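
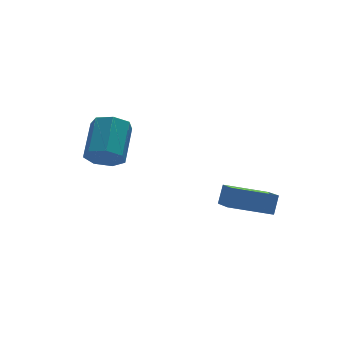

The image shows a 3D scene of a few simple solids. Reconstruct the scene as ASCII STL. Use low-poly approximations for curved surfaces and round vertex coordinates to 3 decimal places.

solid 
facet normal -0.418 -0.732 -0.538
outer loop
vertex -1.659 1.319 -0.891
vertex -2.289 1.963 -1.278
vertex -1.405 1.7 -1.607
endloop
endfacet
facet normal 0.858 -0.513 0.032
outer loop
vertex -1.659 1.319 -0.891
vertex -1.405 1.7 -1.607
vertex -0.761 2.894 0.265
endloop
endfacet
facet normal 0.857 -0.514 0.033
outer loop
vertex -0.761 2.894 0.265
vertex -1.405 1.7 -1.607
vertex -0.506 3.274 -0.452
endloop
endfacet
facet normal 0.418 0.733 0.537
outer loop
vertex -0.761 2.894 0.265
vertex -0.506 3.274 -0.452
vertex -1.391 3.537 -0.122
endloop
endfacet
facet normal -0.418 -0.733 -0.537
outer loop
vertex -1.405 1.7 -1.607
vertex -2.289 1.963 -1.278
vertex -1.816 2.278 -2.076
endloop
endfacet
facet normal 0.769 0.029 -0.638
outer loop
vertex -1.405 1.7 -1.607
vertex -1.816 2.278 -2.076
vertex -0.506 3.274 -0.452
endloop
endfacet
facet normal 0.769 0.030 -0.639
outer loop
vertex -0.506 3.274 -0.452
vertex -1.816 2.278 -2.076
vertex -0.917 3.853 -0.92
endloop
endfacet
facet normal 0.418 0.732 0.538
outer loop
vertex -0.506 3.274 -0.452
vertex -0.917 3.853 -0.92
vertex -1.391 3.537 -0.122
endloop
endfacet
facet normal -0.418 -0.733 -0.537
outer loop
vertex -1.816 2.278 -2.076
vertex -2.289 1.963 -1.278
vertex -2.584 2.619 -1.943
endloop
endfacet
facet normal 0.101 0.551 -0.829
outer loop
vertex -1.816 2.278 -2.076
vertex -2.584 2.619 -1.943
vertex -0.917 3.853 -0.92
endloop
endfacet
facet normal 0.102 0.550 -0.829
outer loop
vertex -0.917 3.853 -0.92
vertex -2.584 2.619 -1.943
vertex -1.685 4.194 -0.788
endloop
endfacet
facet normal 0.418 0.732 0.538
outer loop
vertex -0.917 3.853 -0.92
vertex -1.685 4.194 -0.788
vertex -1.391 3.537 -0.122
endloop
endfacet
facet normal -0.418 -0.733 -0.537
outer loop
vertex -2.584 2.619 -1.943
vertex -2.289 1.963 -1.278
vertex -3.13 2.466 -1.31
endloop
endfacet
facet normal -0.642 0.657 -0.395
outer loop
vertex -2.584 2.619 -1.943
vertex -3.13 2.466 -1.31
vertex -1.685 4.194 -0.788
endloop
endfacet
facet normal -0.643 0.657 -0.394
outer loop
vertex -1.685 4.194 -0.788
vertex -3.13 2.466 -1.31
vertex -2.231 4.04 -0.154
endloop
endfacet
facet normal 0.418 0.732 0.538
outer loop
vertex -1.685 4.194 -0.788
vertex -2.231 4.04 -0.154
vertex -1.391 3.537 -0.122
endloop
endfacet
facet normal -0.418 -0.732 -0.538
outer loop
vertex -3.13 2.466 -1.31
vertex -2.289 1.963 -1.278
vertex -3.043 1.933 -0.652
endloop
endfacet
facet normal -0.903 0.268 0.337
outer loop
vertex -3.13 2.466 -1.31
vertex -3.043 1.933 -0.652
vertex -2.231 4.04 -0.154
endloop
endfacet
facet normal -0.903 0.268 0.337
outer loop
vertex -2.231 4.04 -0.154
vertex -3.043 1.933 -0.652
vertex -2.144 3.508 0.503
endloop
endfacet
facet normal 0.418 0.732 0.538
outer loop
vertex -2.231 4.04 -0.154
vertex -2.144 3.508 0.503
vertex -1.391 3.537 -0.122
endloop
endfacet
facet normal -0.417 -0.732 -0.538
outer loop
vertex -3.043 1.933 -0.652
vertex -2.289 1.963 -1.278
vertex -2.389 1.423 -0.465
endloop
endfacet
facet normal -0.483 -0.321 0.814
outer loop
vertex -3.043 1.933 -0.652
vertex -2.389 1.423 -0.465
vertex -2.144 3.508 0.503
endloop
endfacet
facet normal -0.483 -0.321 0.814
outer loop
vertex -2.144 3.508 0.503
vertex -2.389 1.423 -0.465
vertex -1.49 2.998 0.69
endloop
endfacet
facet normal 0.418 0.733 0.537
outer loop
vertex -2.144 3.508 0.503
vertex -1.49 2.998 0.69
vertex -1.391 3.537 -0.122
endloop
endfacet
facet normal -0.418 -0.732 -0.538
outer loop
vertex -2.389 1.423 -0.465
vertex -2.289 1.963 -1.278
vertex -1.659 1.319 -0.891
endloop
endfacet
facet normal 0.301 -0.670 0.679
outer loop
vertex -2.389 1.423 -0.465
vertex -1.659 1.319 -0.891
vertex -1.49 2.998 0.69
endloop
endfacet
facet normal 0.300 -0.670 0.679
outer loop
vertex -1.49 2.998 0.69
vertex -1.659 1.319 -0.891
vertex -0.761 2.894 0.265
endloop
endfacet
facet normal 0.418 0.733 0.537
outer loop
vertex -1.49 2.998 0.69
vertex -0.761 2.894 0.265
vertex -1.391 3.537 -0.122
endloop
endfacet
facet normal -0.367 -0.366 -0.855
outer loop
vertex 3.693 -3.285 -3.194
vertex 1.713 -2.766 -2.567
vertex 3.858 -1.802 -3.899
endloop
endfacet
facet normal 0.925 -0.242 -0.293
outer loop
vertex 4.247 -1.414 -2.993
vertex 3.693 -3.285 -3.194
vertex 3.858 -1.802 -3.899
endloop
endfacet
facet normal -0.366 -0.366 -0.855
outer loop
vertex 3.858 -1.802 -3.899
vertex 1.713 -2.766 -2.567
vertex 1.879 -1.284 -3.273
endloop
endfacet
facet normal 0.100 0.898 -0.428
outer loop
vertex 1.879 -1.284 -3.273
vertex 4.247 -1.414 -2.993
vertex 3.858 -1.802 -3.899
endloop
endfacet
facet normal -0.100 -0.898 0.428
outer loop
vertex 3.693 -3.285 -3.194
vertex 2.102 -2.378 -1.661
vertex 1.713 -2.766 -2.567
endloop
endfacet
facet normal 0.925 -0.243 -0.292
outer loop
vertex 4.081 -2.896 -2.287
vertex 3.693 -3.285 -3.194
vertex 4.247 -1.414 -2.993
endloop
endfacet
facet normal -0.100 -0.898 0.428
outer loop
vertex 4.081 -2.896 -2.287
vertex 2.102 -2.378 -1.661
vertex 3.693 -3.285 -3.194
endloop
endfacet
facet normal -0.925 0.243 0.293
outer loop
vertex 1.713 -2.766 -2.567
vertex 2.102 -2.378 -1.661
vertex 1.879 -1.284 -3.273
endloop
endfacet
facet normal 0.100 0.898 -0.428
outer loop
vertex 2.267 -0.895 -2.366
vertex 4.247 -1.414 -2.993
vertex 1.879 -1.284 -3.273
endloop
endfacet
facet normal -0.925 0.242 0.292
outer loop
vertex 1.879 -1.284 -3.273
vertex 2.102 -2.378 -1.661
vertex 2.267 -0.895 -2.366
endloop
endfacet
facet normal 0.367 0.366 0.855
outer loop
vertex 2.267 -0.895 -2.366
vertex 4.081 -2.896 -2.287
vertex 4.247 -1.414 -2.993
endloop
endfacet
facet normal 0.366 0.366 0.855
outer loop
vertex 2.102 -2.378 -1.661
vertex 4.081 -2.896 -2.287
vertex 2.267 -0.895 -2.366
endloop
endfacet

endsolid


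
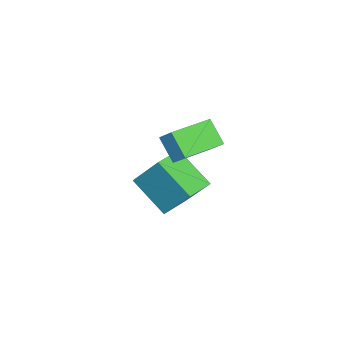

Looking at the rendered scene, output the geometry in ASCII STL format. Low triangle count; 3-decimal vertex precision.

solid 
facet normal -0.811 0.578 -0.090
outer loop
vertex 2.707 3.403 4.107
vertex 3.244 4.029 3.291
vertex 2.413 2.901 3.529
endloop
endfacet
facet normal -0.463 -0.539 0.704
outer loop
vertex 3.856 1.871 3.689
vertex 2.707 3.403 4.107
vertex 2.413 2.901 3.529
endloop
endfacet
facet normal -0.811 0.578 -0.090
outer loop
vertex 2.413 2.901 3.529
vertex 3.244 4.029 3.291
vertex 2.95 3.527 2.713
endloop
endfacet
facet normal -0.358 -0.612 -0.705
outer loop
vertex 2.95 3.527 2.713
vertex 3.856 1.871 3.689
vertex 2.413 2.901 3.529
endloop
endfacet
facet normal 0.358 0.612 0.705
outer loop
vertex 2.707 3.403 4.107
vertex 4.687 2.999 3.451
vertex 3.244 4.029 3.291
endloop
endfacet
facet normal -0.463 -0.539 0.704
outer loop
vertex 4.15 2.373 4.267
vertex 2.707 3.403 4.107
vertex 3.856 1.871 3.689
endloop
endfacet
facet normal 0.358 0.612 0.705
outer loop
vertex 4.15 2.373 4.267
vertex 4.687 2.999 3.451
vertex 2.707 3.403 4.107
endloop
endfacet
facet normal 0.463 0.539 -0.704
outer loop
vertex 3.244 4.029 3.291
vertex 4.687 2.999 3.451
vertex 2.95 3.527 2.713
endloop
endfacet
facet normal -0.358 -0.612 -0.705
outer loop
vertex 4.393 2.497 2.873
vertex 3.856 1.871 3.689
vertex 2.95 3.527 2.713
endloop
endfacet
facet normal 0.463 0.539 -0.704
outer loop
vertex 2.95 3.527 2.713
vertex 4.687 2.999 3.451
vertex 4.393 2.497 2.873
endloop
endfacet
facet normal 0.811 -0.578 0.090
outer loop
vertex 4.393 2.497 2.873
vertex 4.15 2.373 4.267
vertex 3.856 1.871 3.689
endloop
endfacet
facet normal 0.811 -0.578 0.090
outer loop
vertex 4.687 2.999 3.451
vertex 4.15 2.373 4.267
vertex 4.393 2.497 2.873
endloop
endfacet
facet normal -0.913 0.402 -0.071
outer loop
vertex 0.749 0.834 -0.594
vertex 1.097 1.889 0.91
vertex 1.429 2.182 -1.697
endloop
endfacet
facet normal -0.186 -0.564 -0.804
outer loop
vertex 2.543 1.691 -1.61
vertex 0.749 0.834 -0.594
vertex 1.429 2.182 -1.697
endloop
endfacet
facet normal -0.913 0.402 -0.071
outer loop
vertex 1.429 2.182 -1.697
vertex 1.097 1.889 0.91
vertex 1.777 3.237 -0.193
endloop
endfacet
facet normal 0.364 0.721 -0.590
outer loop
vertex 1.777 3.237 -0.193
vertex 2.543 1.691 -1.61
vertex 1.429 2.182 -1.697
endloop
endfacet
facet normal -0.364 -0.721 0.590
outer loop
vertex 0.749 0.834 -0.594
vertex 2.211 1.398 0.997
vertex 1.097 1.889 0.91
endloop
endfacet
facet normal -0.186 -0.564 -0.804
outer loop
vertex 1.863 0.343 -0.507
vertex 0.749 0.834 -0.594
vertex 2.543 1.691 -1.61
endloop
endfacet
facet normal -0.364 -0.721 0.590
outer loop
vertex 1.863 0.343 -0.507
vertex 2.211 1.398 0.997
vertex 0.749 0.834 -0.594
endloop
endfacet
facet normal 0.186 0.564 0.804
outer loop
vertex 1.097 1.889 0.91
vertex 2.211 1.398 0.997
vertex 1.777 3.237 -0.193
endloop
endfacet
facet normal 0.364 0.721 -0.590
outer loop
vertex 2.891 2.746 -0.106
vertex 2.543 1.691 -1.61
vertex 1.777 3.237 -0.193
endloop
endfacet
facet normal 0.186 0.564 0.804
outer loop
vertex 1.777 3.237 -0.193
vertex 2.211 1.398 0.997
vertex 2.891 2.746 -0.106
endloop
endfacet
facet normal 0.913 -0.402 0.071
outer loop
vertex 2.891 2.746 -0.106
vertex 1.863 0.343 -0.507
vertex 2.543 1.691 -1.61
endloop
endfacet
facet normal 0.913 -0.402 0.071
outer loop
vertex 2.211 1.398 0.997
vertex 1.863 0.343 -0.507
vertex 2.891 2.746 -0.106
endloop
endfacet

endsolid


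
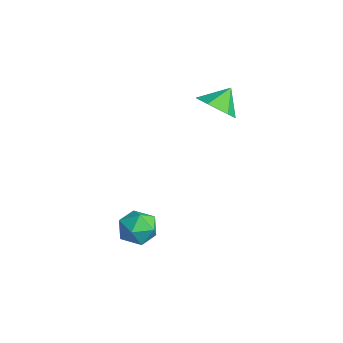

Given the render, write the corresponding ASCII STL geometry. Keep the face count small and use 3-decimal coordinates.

solid 
facet normal -0.447 -0.215 0.868
outer loop
vertex 1.281 -3.413 -3.481
vertex 1.653 -4.167 -3.476
vertex 2.033 -3.508 -3.117
endloop
endfacet
facet normal -0.330 0.487 0.808
outer loop
vertex 1.281 -3.413 -3.481
vertex 2.033 -3.508 -3.117
vertex 1.878 -2.83 -3.589
endloop
endfacet
facet normal -0.661 0.717 0.221
outer loop
vertex 1.281 -3.413 -3.481
vertex 1.878 -2.83 -3.589
vertex 1.401 -3.069 -4.239
endloop
endfacet
facet normal -0.984 0.158 -0.084
outer loop
vertex 1.281 -3.413 -3.481
vertex 1.401 -3.069 -4.239
vertex 1.262 -3.896 -4.169
endloop
endfacet
facet normal -0.851 -0.418 0.317
outer loop
vertex 1.281 -3.413 -3.481
vertex 1.262 -3.896 -4.169
vertex 1.653 -4.167 -3.476
endloop
endfacet
facet normal 0.372 0.586 0.720
outer loop
vertex 1.878 -2.83 -3.589
vertex 2.033 -3.508 -3.117
vertex 2.618 -3.224 -3.651
endloop
endfacet
facet normal 0.181 -0.549 0.816
outer loop
vertex 2.033 -3.508 -3.117
vertex 1.653 -4.167 -3.476
vertex 2.479 -4.051 -3.581
endloop
endfacet
facet normal -0.474 -0.877 -0.076
outer loop
vertex 1.653 -4.167 -3.476
vertex 1.262 -3.896 -4.169
vertex 2.002 -4.29 -4.231
endloop
endfacet
facet normal -0.687 0.054 -0.724
outer loop
vertex 1.262 -3.896 -4.169
vertex 1.401 -3.069 -4.239
vertex 1.847 -3.612 -4.703
endloop
endfacet
facet normal -0.164 0.959 -0.232
outer loop
vertex 1.401 -3.069 -4.239
vertex 1.878 -2.83 -3.589
vertex 2.227 -2.953 -4.344
endloop
endfacet
facet normal 0.984 -0.158 0.084
outer loop
vertex 2.599 -3.707 -4.339
vertex 2.618 -3.224 -3.651
vertex 2.479 -4.051 -3.581
endloop
endfacet
facet normal 0.661 -0.717 -0.221
outer loop
vertex 2.599 -3.707 -4.339
vertex 2.479 -4.051 -3.581
vertex 2.002 -4.29 -4.231
endloop
endfacet
facet normal 0.330 -0.487 -0.808
outer loop
vertex 2.599 -3.707 -4.339
vertex 2.002 -4.29 -4.231
vertex 1.847 -3.612 -4.703
endloop
endfacet
facet normal 0.447 0.215 -0.868
outer loop
vertex 2.599 -3.707 -4.339
vertex 1.847 -3.612 -4.703
vertex 2.227 -2.953 -4.344
endloop
endfacet
facet normal 0.851 0.418 -0.317
outer loop
vertex 2.599 -3.707 -4.339
vertex 2.227 -2.953 -4.344
vertex 2.618 -3.224 -3.651
endloop
endfacet
facet normal 0.687 -0.054 0.724
outer loop
vertex 2.479 -4.051 -3.581
vertex 2.618 -3.224 -3.651
vertex 2.033 -3.508 -3.117
endloop
endfacet
facet normal 0.164 -0.959 0.232
outer loop
vertex 2.002 -4.29 -4.231
vertex 2.479 -4.051 -3.581
vertex 1.653 -4.167 -3.476
endloop
endfacet
facet normal -0.372 -0.586 -0.720
outer loop
vertex 1.847 -3.612 -4.703
vertex 2.002 -4.29 -4.231
vertex 1.262 -3.896 -4.169
endloop
endfacet
facet normal -0.181 0.549 -0.816
outer loop
vertex 2.227 -2.953 -4.344
vertex 1.847 -3.612 -4.703
vertex 1.401 -3.069 -4.239
endloop
endfacet
facet normal 0.474 0.877 0.076
outer loop
vertex 2.618 -3.224 -3.651
vertex 2.227 -2.953 -4.344
vertex 1.878 -2.83 -3.589
endloop
endfacet
facet normal 0.216 -0.695 -0.686
outer loop
vertex 1.572 0.284 0.916
vertex 0.727 0.215 0.72
vertex 1.226 0.788 0.297
endloop
endfacet
facet normal 0.607 0.747 0.269
outer loop
vertex 1.572 0.284 0.916
vertex 1.226 0.788 0.297
vertex 0.493 0.965 1.46
endloop
endfacet
facet normal 0.218 -0.695 -0.685
outer loop
vertex 1.226 0.788 0.297
vertex 0.727 0.215 0.72
vertex 0.382 0.718 0.1
endloop
endfacet
facet normal -0.041 0.984 -0.175
outer loop
vertex 1.226 0.788 0.297
vertex 0.382 0.718 0.1
vertex 0.493 0.965 1.46
endloop
endfacet
facet normal 0.217 -0.695 -0.685
outer loop
vertex 0.382 0.718 0.1
vertex 0.727 0.215 0.72
vertex -0.118 0.145 0.523
endloop
endfacet
facet normal -0.771 0.634 -0.052
outer loop
vertex 0.382 0.718 0.1
vertex -0.118 0.145 0.523
vertex 0.493 0.965 1.46
endloop
endfacet
facet normal 0.217 -0.695 -0.685
outer loop
vertex -0.118 0.145 0.523
vertex 0.727 0.215 0.72
vertex 0.228 -0.358 1.143
endloop
endfacet
facet normal -0.855 0.048 0.516
outer loop
vertex -0.118 0.145 0.523
vertex 0.228 -0.358 1.143
vertex 0.493 0.965 1.46
endloop
endfacet
facet normal 0.216 -0.695 -0.686
outer loop
vertex 0.228 -0.358 1.143
vertex 0.727 0.215 0.72
vertex 1.072 -0.289 1.339
endloop
endfacet
facet normal -0.208 -0.188 0.960
outer loop
vertex 0.228 -0.358 1.143
vertex 1.072 -0.289 1.339
vertex 0.493 0.965 1.46
endloop
endfacet
facet normal 0.216 -0.695 -0.686
outer loop
vertex 1.072 -0.289 1.339
vertex 0.727 0.215 0.72
vertex 1.572 0.284 0.916
endloop
endfacet
facet normal 0.523 0.161 0.837
outer loop
vertex 1.072 -0.289 1.339
vertex 1.572 0.284 0.916
vertex 0.493 0.965 1.46
endloop
endfacet

endsolid


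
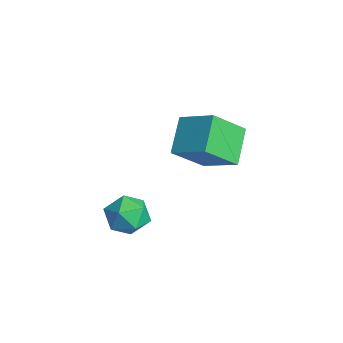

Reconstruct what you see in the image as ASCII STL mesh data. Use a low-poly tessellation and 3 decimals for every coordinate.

solid 
facet normal -0.833 0.545 -0.098
outer loop
vertex -0.096 -0.978 -1.541
vertex -0.505 -1.478 -0.849
vertex -0.017 -0.695 -0.641
endloop
endfacet
facet normal -0.255 0.929 -0.270
outer loop
vertex -0.096 -0.978 -1.541
vertex -0.017 -0.695 -0.641
vertex 0.733 -0.656 -1.217
endloop
endfacet
facet normal 0.083 0.593 -0.801
outer loop
vertex -0.096 -0.978 -1.541
vertex 0.733 -0.656 -1.217
vertex 0.709 -1.415 -1.781
endloop
endfacet
facet normal -0.285 0.001 -0.958
outer loop
vertex -0.096 -0.978 -1.541
vertex 0.709 -1.415 -1.781
vertex -0.056 -1.923 -1.554
endloop
endfacet
facet normal -0.851 -0.029 -0.524
outer loop
vertex -0.096 -0.978 -1.541
vertex -0.056 -1.923 -1.554
vertex -0.505 -1.478 -0.849
endloop
endfacet
facet normal 0.179 0.938 0.296
outer loop
vertex 0.733 -0.656 -1.217
vertex -0.017 -0.695 -0.641
vertex 0.836 -0.957 -0.326
endloop
endfacet
facet normal -0.755 0.318 0.574
outer loop
vertex -0.017 -0.695 -0.641
vertex -0.505 -1.478 -0.849
vertex 0.071 -1.465 -0.099
endloop
endfacet
facet normal -0.785 -0.609 -0.115
outer loop
vertex -0.505 -1.478 -0.849
vertex -0.056 -1.923 -1.554
vertex 0.047 -2.224 -0.663
endloop
endfacet
facet normal 0.130 -0.561 -0.818
outer loop
vertex -0.056 -1.923 -1.554
vertex 0.709 -1.415 -1.781
vertex 0.797 -2.185 -1.239
endloop
endfacet
facet normal 0.725 0.396 -0.564
outer loop
vertex 0.709 -1.415 -1.781
vertex 0.733 -0.656 -1.217
vertex 1.285 -1.402 -1.031
endloop
endfacet
facet normal 0.285 -0.001 0.958
outer loop
vertex 0.876 -1.902 -0.339
vertex 0.836 -0.957 -0.326
vertex 0.071 -1.465 -0.099
endloop
endfacet
facet normal -0.083 -0.593 0.801
outer loop
vertex 0.876 -1.902 -0.339
vertex 0.071 -1.465 -0.099
vertex 0.047 -2.224 -0.663
endloop
endfacet
facet normal 0.255 -0.929 0.270
outer loop
vertex 0.876 -1.902 -0.339
vertex 0.047 -2.224 -0.663
vertex 0.797 -2.185 -1.239
endloop
endfacet
facet normal 0.833 -0.545 0.098
outer loop
vertex 0.876 -1.902 -0.339
vertex 0.797 -2.185 -1.239
vertex 1.285 -1.402 -1.031
endloop
endfacet
facet normal 0.851 0.029 0.524
outer loop
vertex 0.876 -1.902 -0.339
vertex 1.285 -1.402 -1.031
vertex 0.836 -0.957 -0.326
endloop
endfacet
facet normal -0.130 0.561 0.818
outer loop
vertex 0.071 -1.465 -0.099
vertex 0.836 -0.957 -0.326
vertex -0.017 -0.695 -0.641
endloop
endfacet
facet normal -0.725 -0.396 0.564
outer loop
vertex 0.047 -2.224 -0.663
vertex 0.071 -1.465 -0.099
vertex -0.505 -1.478 -0.849
endloop
endfacet
facet normal -0.179 -0.938 -0.296
outer loop
vertex 0.797 -2.185 -1.239
vertex 0.047 -2.224 -0.663
vertex -0.056 -1.923 -1.554
endloop
endfacet
facet normal 0.755 -0.318 -0.574
outer loop
vertex 1.285 -1.402 -1.031
vertex 0.797 -2.185 -1.239
vertex 0.709 -1.415 -1.781
endloop
endfacet
facet normal 0.785 0.609 0.115
outer loop
vertex 0.836 -0.957 -0.326
vertex 1.285 -1.402 -1.031
vertex 0.733 -0.656 -1.217
endloop
endfacet
facet normal -0.672 0.430 0.603
outer loop
vertex -1.547 2.522 2.212
vertex -1.788 3.902 0.958
vertex -2.78 1.634 1.472
endloop
endfacet
facet normal 0.128 -0.734 0.667
outer loop
vertex -1.632 0.898 0.442
vertex -1.547 2.522 2.212
vertex -2.78 1.634 1.472
endloop
endfacet
facet normal -0.672 0.430 0.603
outer loop
vertex -2.78 1.634 1.472
vertex -1.788 3.902 0.958
vertex -3.021 3.014 0.218
endloop
endfacet
facet normal -0.730 -0.525 -0.438
outer loop
vertex -3.021 3.014 0.218
vertex -1.632 0.898 0.442
vertex -2.78 1.634 1.472
endloop
endfacet
facet normal 0.730 0.525 0.438
outer loop
vertex -1.547 2.522 2.212
vertex -0.64 3.166 -0.072
vertex -1.788 3.902 0.958
endloop
endfacet
facet normal 0.128 -0.734 0.667
outer loop
vertex -0.399 1.786 1.182
vertex -1.547 2.522 2.212
vertex -1.632 0.898 0.442
endloop
endfacet
facet normal 0.730 0.525 0.438
outer loop
vertex -0.399 1.786 1.182
vertex -0.64 3.166 -0.072
vertex -1.547 2.522 2.212
endloop
endfacet
facet normal -0.128 0.734 -0.667
outer loop
vertex -1.788 3.902 0.958
vertex -0.64 3.166 -0.072
vertex -3.021 3.014 0.218
endloop
endfacet
facet normal -0.730 -0.525 -0.438
outer loop
vertex -1.873 2.278 -0.812
vertex -1.632 0.898 0.442
vertex -3.021 3.014 0.218
endloop
endfacet
facet normal -0.128 0.734 -0.667
outer loop
vertex -3.021 3.014 0.218
vertex -0.64 3.166 -0.072
vertex -1.873 2.278 -0.812
endloop
endfacet
facet normal 0.672 -0.430 -0.603
outer loop
vertex -1.873 2.278 -0.812
vertex -0.399 1.786 1.182
vertex -1.632 0.898 0.442
endloop
endfacet
facet normal 0.672 -0.430 -0.603
outer loop
vertex -0.64 3.166 -0.072
vertex -0.399 1.786 1.182
vertex -1.873 2.278 -0.812
endloop
endfacet

endsolid


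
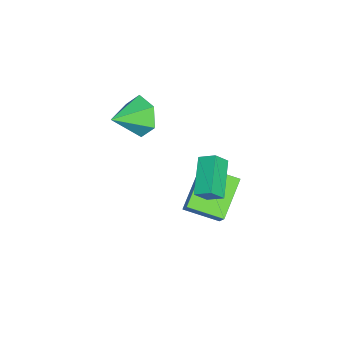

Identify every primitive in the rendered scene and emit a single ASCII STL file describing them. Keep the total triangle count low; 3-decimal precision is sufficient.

solid 
facet normal -0.743 0.551 -0.381
outer loop
vertex -2.823 -1.139 1.216
vertex -3.435 -1.381 2.059
vertex -2.807 -0.516 2.085
endloop
endfacet
facet normal 0.949 0.247 -0.195
outer loop
vertex -2.823 -1.139 1.216
vertex -2.807 -0.516 2.085
vertex -2.225 -2.279 2.681
endloop
endfacet
facet normal -0.743 0.551 -0.381
outer loop
vertex -2.807 -0.516 2.085
vertex -3.435 -1.381 2.059
vertex -3.42 -0.758 2.929
endloop
endfacet
facet normal 0.669 0.427 0.608
outer loop
vertex -2.807 -0.516 2.085
vertex -3.42 -0.758 2.929
vertex -2.225 -2.279 2.681
endloop
endfacet
facet normal -0.743 0.550 -0.381
outer loop
vertex -3.42 -0.758 2.929
vertex -3.435 -1.381 2.059
vertex -4.048 -1.624 2.903
endloop
endfacet
facet normal 0.087 -0.093 0.992
outer loop
vertex -3.42 -0.758 2.929
vertex -4.048 -1.624 2.903
vertex -2.225 -2.279 2.681
endloop
endfacet
facet normal -0.743 0.551 -0.381
outer loop
vertex -4.048 -1.624 2.903
vertex -3.435 -1.381 2.059
vertex -4.064 -2.247 2.033
endloop
endfacet
facet normal -0.215 -0.792 0.571
outer loop
vertex -4.048 -1.624 2.903
vertex -4.064 -2.247 2.033
vertex -2.225 -2.279 2.681
endloop
endfacet
facet normal -0.742 0.551 -0.382
outer loop
vertex -4.064 -2.247 2.033
vertex -3.435 -1.381 2.059
vertex -3.451 -2.005 1.19
endloop
endfacet
facet normal 0.065 -0.971 -0.232
outer loop
vertex -4.064 -2.247 2.033
vertex -3.451 -2.005 1.19
vertex -2.225 -2.279 2.681
endloop
endfacet
facet normal -0.743 0.550 -0.381
outer loop
vertex -3.451 -2.005 1.19
vertex -3.435 -1.381 2.059
vertex -2.823 -1.139 1.216
endloop
endfacet
facet normal 0.647 -0.451 -0.615
outer loop
vertex -3.451 -2.005 1.19
vertex -2.823 -1.139 1.216
vertex -2.225 -2.279 2.681
endloop
endfacet
facet normal -0.848 0.077 0.524
outer loop
vertex -4.153 1.251 -1.557
vertex -4.325 2.902 -2.079
vertex -4.876 0.826 -2.665
endloop
endfacet
facet normal 0.098 -0.949 0.300
outer loop
vertex -3.035 0.658 -3.801
vertex -4.153 1.251 -1.557
vertex -4.876 0.826 -2.665
endloop
endfacet
facet normal -0.848 0.077 0.524
outer loop
vertex -4.876 0.826 -2.665
vertex -4.325 2.902 -2.079
vertex -5.048 2.477 -3.187
endloop
endfacet
facet normal -0.520 -0.306 -0.797
outer loop
vertex -5.048 2.477 -3.187
vertex -3.035 0.658 -3.801
vertex -4.876 0.826 -2.665
endloop
endfacet
facet normal 0.520 0.306 0.797
outer loop
vertex -4.153 1.251 -1.557
vertex -2.484 2.734 -3.215
vertex -4.325 2.902 -2.079
endloop
endfacet
facet normal 0.098 -0.949 0.300
outer loop
vertex -2.312 1.083 -2.693
vertex -4.153 1.251 -1.557
vertex -3.035 0.658 -3.801
endloop
endfacet
facet normal 0.520 0.306 0.797
outer loop
vertex -2.312 1.083 -2.693
vertex -2.484 2.734 -3.215
vertex -4.153 1.251 -1.557
endloop
endfacet
facet normal -0.098 0.949 -0.300
outer loop
vertex -4.325 2.902 -2.079
vertex -2.484 2.734 -3.215
vertex -5.048 2.477 -3.187
endloop
endfacet
facet normal -0.520 -0.306 -0.797
outer loop
vertex -3.207 2.309 -4.323
vertex -3.035 0.658 -3.801
vertex -5.048 2.477 -3.187
endloop
endfacet
facet normal -0.098 0.949 -0.300
outer loop
vertex -5.048 2.477 -3.187
vertex -2.484 2.734 -3.215
vertex -3.207 2.309 -4.323
endloop
endfacet
facet normal 0.848 -0.077 -0.524
outer loop
vertex -3.207 2.309 -4.323
vertex -2.312 1.083 -2.693
vertex -3.035 0.658 -3.801
endloop
endfacet
facet normal 0.848 -0.077 -0.524
outer loop
vertex -2.484 2.734 -3.215
vertex -2.312 1.083 -2.693
vertex -3.207 2.309 -4.323
endloop
endfacet
facet normal -0.474 0.473 -0.743
outer loop
vertex -3.223 1.882 -0.048
vertex -3.15 2.658 0.4
vertex -1.53 2.222 -0.911
endloop
endfacet
facet normal -0.081 -0.863 -0.498
outer loop
vertex -1.09 1.782 -0.22
vertex -3.223 1.882 -0.048
vertex -1.53 2.222 -0.911
endloop
endfacet
facet normal -0.474 0.473 -0.743
outer loop
vertex -1.53 2.222 -0.911
vertex -3.15 2.658 0.4
vertex -1.458 2.999 -0.462
endloop
endfacet
facet normal 0.877 0.177 -0.446
outer loop
vertex -1.458 2.999 -0.462
vertex -1.09 1.782 -0.22
vertex -1.53 2.222 -0.911
endloop
endfacet
facet normal -0.877 -0.175 0.447
outer loop
vertex -3.223 1.882 -0.048
vertex -2.71 2.218 1.091
vertex -3.15 2.658 0.4
endloop
endfacet
facet normal -0.081 -0.862 -0.500
outer loop
vertex -2.782 1.441 0.642
vertex -3.223 1.882 -0.048
vertex -1.09 1.782 -0.22
endloop
endfacet
facet normal -0.877 -0.177 0.447
outer loop
vertex -2.782 1.441 0.642
vertex -2.71 2.218 1.091
vertex -3.223 1.882 -0.048
endloop
endfacet
facet normal 0.080 0.863 0.499
outer loop
vertex -3.15 2.658 0.4
vertex -2.71 2.218 1.091
vertex -1.458 2.999 -0.462
endloop
endfacet
facet normal 0.877 0.176 -0.448
outer loop
vertex -1.017 2.558 0.228
vertex -1.09 1.782 -0.22
vertex -1.458 2.999 -0.462
endloop
endfacet
facet normal 0.081 0.863 0.499
outer loop
vertex -1.458 2.999 -0.462
vertex -2.71 2.218 1.091
vertex -1.017 2.558 0.228
endloop
endfacet
facet normal 0.474 -0.473 0.743
outer loop
vertex -1.017 2.558 0.228
vertex -2.782 1.441 0.642
vertex -1.09 1.782 -0.22
endloop
endfacet
facet normal 0.474 -0.473 0.743
outer loop
vertex -2.71 2.218 1.091
vertex -2.782 1.441 0.642
vertex -1.017 2.558 0.228
endloop
endfacet

endsolid


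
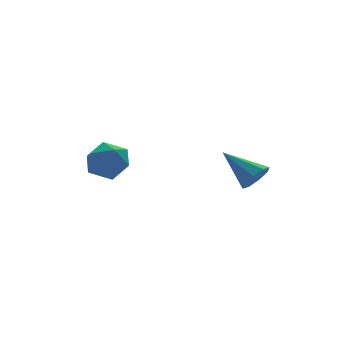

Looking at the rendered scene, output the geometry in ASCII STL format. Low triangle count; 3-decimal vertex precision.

solid 
facet normal -0.033 0.914 0.405
outer loop
vertex -0.487 2.012 0.084
vertex -0.012 1.735 0.748
vertex 0.373 2.059 0.049
endloop
endfacet
facet normal -0.064 0.949 -0.308
outer loop
vertex -0.487 2.012 0.084
vertex 0.373 2.059 0.049
vertex -0.073 1.804 -0.644
endloop
endfacet
facet normal -0.631 0.573 -0.523
outer loop
vertex -0.487 2.012 0.084
vertex -0.073 1.804 -0.644
vertex -0.735 1.323 -0.372
endloop
endfacet
facet normal -0.951 0.305 0.057
outer loop
vertex -0.487 2.012 0.084
vertex -0.735 1.323 -0.372
vertex -0.697 1.281 0.489
endloop
endfacet
facet normal -0.580 0.516 0.630
outer loop
vertex -0.487 2.012 0.084
vertex -0.697 1.281 0.489
vertex -0.012 1.735 0.748
endloop
endfacet
facet normal 0.521 0.636 -0.569
outer loop
vertex -0.073 1.804 -0.644
vertex 0.373 2.059 0.049
vertex 0.657 1.399 -0.429
endloop
endfacet
facet normal 0.570 0.579 0.583
outer loop
vertex 0.373 2.059 0.049
vertex -0.012 1.735 0.748
vertex 0.695 1.357 0.432
endloop
endfacet
facet normal -0.315 -0.065 0.947
outer loop
vertex -0.012 1.735 0.748
vertex -0.697 1.281 0.489
vertex 0.033 0.876 0.704
endloop
endfacet
facet normal -0.913 -0.408 0.020
outer loop
vertex -0.697 1.281 0.489
vertex -0.735 1.323 -0.372
vertex -0.413 0.621 0.011
endloop
endfacet
facet normal -0.396 0.026 -0.918
outer loop
vertex -0.735 1.323 -0.372
vertex -0.073 1.804 -0.644
vertex -0.028 0.945 -0.688
endloop
endfacet
facet normal 0.951 -0.305 -0.057
outer loop
vertex 0.447 0.668 -0.024
vertex 0.657 1.399 -0.429
vertex 0.695 1.357 0.432
endloop
endfacet
facet normal 0.631 -0.573 0.523
outer loop
vertex 0.447 0.668 -0.024
vertex 0.695 1.357 0.432
vertex 0.033 0.876 0.704
endloop
endfacet
facet normal 0.064 -0.949 0.308
outer loop
vertex 0.447 0.668 -0.024
vertex 0.033 0.876 0.704
vertex -0.413 0.621 0.011
endloop
endfacet
facet normal 0.033 -0.914 -0.405
outer loop
vertex 0.447 0.668 -0.024
vertex -0.413 0.621 0.011
vertex -0.028 0.945 -0.688
endloop
endfacet
facet normal 0.580 -0.516 -0.630
outer loop
vertex 0.447 0.668 -0.024
vertex -0.028 0.945 -0.688
vertex 0.657 1.399 -0.429
endloop
endfacet
facet normal 0.913 0.408 -0.020
outer loop
vertex 0.695 1.357 0.432
vertex 0.657 1.399 -0.429
vertex 0.373 2.059 0.049
endloop
endfacet
facet normal 0.396 -0.026 0.918
outer loop
vertex 0.033 0.876 0.704
vertex 0.695 1.357 0.432
vertex -0.012 1.735 0.748
endloop
endfacet
facet normal -0.521 -0.636 0.569
outer loop
vertex -0.413 0.621 0.011
vertex 0.033 0.876 0.704
vertex -0.697 1.281 0.489
endloop
endfacet
facet normal -0.570 -0.579 -0.583
outer loop
vertex -0.028 0.945 -0.688
vertex -0.413 0.621 0.011
vertex -0.735 1.323 -0.372
endloop
endfacet
facet normal 0.315 0.065 -0.947
outer loop
vertex 0.657 1.399 -0.429
vertex -0.028 0.945 -0.688
vertex -0.073 1.804 -0.644
endloop
endfacet
facet normal 0.425 -0.715 -0.556
outer loop
vertex 3.711 -3.006 0.689
vertex 3.263 -2.953 0.278
vertex 3.808 -2.691 0.358
endloop
endfacet
facet normal 0.678 0.423 0.601
outer loop
vertex 3.711 -3.006 0.689
vertex 3.808 -2.691 0.358
vertex 2.617 -1.867 1.122
endloop
endfacet
facet normal 0.425 -0.715 -0.554
outer loop
vertex 3.808 -2.691 0.358
vertex 3.263 -2.953 0.278
vertex 3.586 -2.53 -0.02
endloop
endfacet
facet normal 0.574 0.819 0.012
outer loop
vertex 3.808 -2.691 0.358
vertex 3.586 -2.53 -0.02
vertex 2.617 -1.867 1.122
endloop
endfacet
facet normal 0.425 -0.715 -0.554
outer loop
vertex 3.586 -2.53 -0.02
vertex 3.263 -2.953 0.278
vertex 3.175 -2.617 -0.223
endloop
endfacet
facet normal 0.047 0.881 -0.472
outer loop
vertex 3.586 -2.53 -0.02
vertex 3.175 -2.617 -0.223
vertex 2.617 -1.867 1.122
endloop
endfacet
facet normal 0.425 -0.715 -0.554
outer loop
vertex 3.175 -2.617 -0.223
vertex 3.263 -2.953 0.278
vertex 2.816 -2.901 -0.132
endloop
endfacet
facet normal -0.595 0.571 -0.565
outer loop
vertex 3.175 -2.617 -0.223
vertex 2.816 -2.901 -0.132
vertex 2.617 -1.867 1.122
endloop
endfacet
facet normal 0.426 -0.714 -0.555
outer loop
vertex 2.816 -2.901 -0.132
vertex 3.263 -2.953 0.278
vertex 2.719 -3.216 0.199
endloop
endfacet
facet normal -0.974 0.074 -0.215
outer loop
vertex 2.816 -2.901 -0.132
vertex 2.719 -3.216 0.199
vertex 2.617 -1.867 1.122
endloop
endfacet
facet normal 0.426 -0.714 -0.556
outer loop
vertex 2.719 -3.216 0.199
vertex 3.263 -2.953 0.278
vertex 2.941 -3.377 0.576
endloop
endfacet
facet normal -0.870 -0.322 0.375
outer loop
vertex 2.719 -3.216 0.199
vertex 2.941 -3.377 0.576
vertex 2.617 -1.867 1.122
endloop
endfacet
facet normal 0.427 -0.714 -0.555
outer loop
vertex 2.941 -3.377 0.576
vertex 3.263 -2.953 0.278
vertex 3.352 -3.29 0.78
endloop
endfacet
facet normal -0.344 -0.384 0.857
outer loop
vertex 2.941 -3.377 0.576
vertex 3.352 -3.29 0.78
vertex 2.617 -1.867 1.122
endloop
endfacet
facet normal 0.425 -0.715 -0.555
outer loop
vertex 3.352 -3.29 0.78
vertex 3.263 -2.953 0.278
vertex 3.711 -3.006 0.689
endloop
endfacet
facet normal 0.300 -0.074 0.951
outer loop
vertex 3.352 -3.29 0.78
vertex 3.711 -3.006 0.689
vertex 2.617 -1.867 1.122
endloop
endfacet

endsolid


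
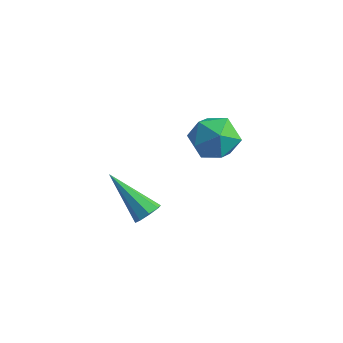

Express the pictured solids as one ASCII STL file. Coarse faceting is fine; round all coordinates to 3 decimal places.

solid 
facet normal 0.758 0.098 -0.645
outer loop
vertex -2.372 -0.449 -2.295
vertex -2.702 -0.178 -2.641
vertex -2.369 -0.033 -2.228
endloop
endfacet
facet normal 0.454 -0.145 0.879
outer loop
vertex -2.372 -0.449 -2.295
vertex -2.369 -0.033 -2.228
vertex -4.278 -0.382 -1.299
endloop
endfacet
facet normal 0.758 0.097 -0.645
outer loop
vertex -2.369 -0.033 -2.228
vertex -2.702 -0.178 -2.641
vertex -2.561 0.298 -2.404
endloop
endfacet
facet normal 0.273 0.570 0.775
outer loop
vertex -2.369 -0.033 -2.228
vertex -2.561 0.298 -2.404
vertex -4.278 -0.382 -1.299
endloop
endfacet
facet normal 0.757 0.098 -0.646
outer loop
vertex -2.561 0.298 -2.404
vertex -2.702 -0.178 -2.641
vertex -2.836 0.35 -2.718
endloop
endfacet
facet normal -0.173 0.936 0.307
outer loop
vertex -2.561 0.298 -2.404
vertex -2.836 0.35 -2.718
vertex -4.278 -0.382 -1.299
endloop
endfacet
facet normal 0.757 0.098 -0.646
outer loop
vertex -2.836 0.35 -2.718
vertex -2.702 -0.178 -2.641
vertex -3.033 0.093 -2.988
endloop
endfacet
facet normal -0.623 0.741 -0.251
outer loop
vertex -2.836 0.35 -2.718
vertex -3.033 0.093 -2.988
vertex -4.278 -0.382 -1.299
endloop
endfacet
facet normal 0.757 0.097 -0.646
outer loop
vertex -3.033 0.093 -2.988
vertex -2.702 -0.178 -2.641
vertex -3.036 -0.322 -3.054
endloop
endfacet
facet normal -0.814 0.097 -0.573
outer loop
vertex -3.033 0.093 -2.988
vertex -3.036 -0.322 -3.054
vertex -4.278 -0.382 -1.299
endloop
endfacet
facet normal 0.756 0.099 -0.646
outer loop
vertex -3.036 -0.322 -3.054
vertex -2.702 -0.178 -2.641
vertex -2.843 -0.653 -2.879
endloop
endfacet
facet normal -0.633 -0.617 -0.469
outer loop
vertex -3.036 -0.322 -3.054
vertex -2.843 -0.653 -2.879
vertex -4.278 -0.382 -1.299
endloop
endfacet
facet normal 0.757 0.099 -0.646
outer loop
vertex -2.843 -0.653 -2.879
vertex -2.702 -0.178 -2.641
vertex -2.568 -0.706 -2.565
endloop
endfacet
facet normal -0.187 -0.982 -0.002
outer loop
vertex -2.843 -0.653 -2.879
vertex -2.568 -0.706 -2.565
vertex -4.278 -0.382 -1.299
endloop
endfacet
facet normal 0.758 0.100 -0.645
outer loop
vertex -2.568 -0.706 -2.565
vertex -2.702 -0.178 -2.641
vertex -2.372 -0.449 -2.295
endloop
endfacet
facet normal 0.264 -0.787 0.558
outer loop
vertex -2.568 -0.706 -2.565
vertex -2.372 -0.449 -2.295
vertex -4.278 -0.382 -1.299
endloop
endfacet
facet normal 0.462 0.811 0.360
outer loop
vertex -0.689 1.785 1.617
vertex -0.587 1.347 2.473
vertex 0.1 1.255 1.798
endloop
endfacet
facet normal 0.577 0.742 -0.342
outer loop
vertex -0.689 1.785 1.617
vertex 0.1 1.255 1.798
vertex -0.335 1.196 0.936
endloop
endfacet
facet normal -0.056 0.741 -0.670
outer loop
vertex -0.689 1.785 1.617
vertex -0.335 1.196 0.936
vertex -1.29 1.252 1.078
endloop
endfacet
facet normal -0.563 0.809 -0.172
outer loop
vertex -0.689 1.785 1.617
vertex -1.29 1.252 1.078
vertex -1.446 1.346 2.029
endloop
endfacet
facet normal -0.241 0.852 0.465
outer loop
vertex -0.689 1.785 1.617
vertex -1.446 1.346 2.029
vertex -0.587 1.347 2.473
endloop
endfacet
facet normal 0.885 0.108 -0.454
outer loop
vertex -0.335 1.196 0.936
vertex 0.1 1.255 1.798
vertex -0.014 0.394 1.371
endloop
endfacet
facet normal 0.699 0.219 0.681
outer loop
vertex 0.1 1.255 1.798
vertex -0.587 1.347 2.473
vertex -0.17 0.488 2.322
endloop
endfacet
facet normal -0.440 0.285 0.851
outer loop
vertex -0.587 1.347 2.473
vertex -1.446 1.346 2.029
vertex -1.125 0.544 2.464
endloop
endfacet
facet normal -0.960 0.216 -0.179
outer loop
vertex -1.446 1.346 2.029
vertex -1.29 1.252 1.078
vertex -1.56 0.485 1.602
endloop
endfacet
facet normal -0.140 0.105 -0.985
outer loop
vertex -1.29 1.252 1.078
vertex -0.335 1.196 0.936
vertex -0.873 0.393 0.927
endloop
endfacet
facet normal 0.563 -0.809 0.172
outer loop
vertex -0.771 -0.045 1.783
vertex -0.014 0.394 1.371
vertex -0.17 0.488 2.322
endloop
endfacet
facet normal 0.056 -0.741 0.670
outer loop
vertex -0.771 -0.045 1.783
vertex -0.17 0.488 2.322
vertex -1.125 0.544 2.464
endloop
endfacet
facet normal -0.577 -0.742 0.342
outer loop
vertex -0.771 -0.045 1.783
vertex -1.125 0.544 2.464
vertex -1.56 0.485 1.602
endloop
endfacet
facet normal -0.462 -0.811 -0.360
outer loop
vertex -0.771 -0.045 1.783
vertex -1.56 0.485 1.602
vertex -0.873 0.393 0.927
endloop
endfacet
facet normal 0.241 -0.852 -0.465
outer loop
vertex -0.771 -0.045 1.783
vertex -0.873 0.393 0.927
vertex -0.014 0.394 1.371
endloop
endfacet
facet normal 0.960 -0.216 0.179
outer loop
vertex -0.17 0.488 2.322
vertex -0.014 0.394 1.371
vertex 0.1 1.255 1.798
endloop
endfacet
facet normal 0.140 -0.105 0.985
outer loop
vertex -1.125 0.544 2.464
vertex -0.17 0.488 2.322
vertex -0.587 1.347 2.473
endloop
endfacet
facet normal -0.885 -0.108 0.454
outer loop
vertex -1.56 0.485 1.602
vertex -1.125 0.544 2.464
vertex -1.446 1.346 2.029
endloop
endfacet
facet normal -0.699 -0.219 -0.681
outer loop
vertex -0.873 0.393 0.927
vertex -1.56 0.485 1.602
vertex -1.29 1.252 1.078
endloop
endfacet
facet normal 0.440 -0.285 -0.851
outer loop
vertex -0.014 0.394 1.371
vertex -0.873 0.393 0.927
vertex -0.335 1.196 0.936
endloop
endfacet

endsolid


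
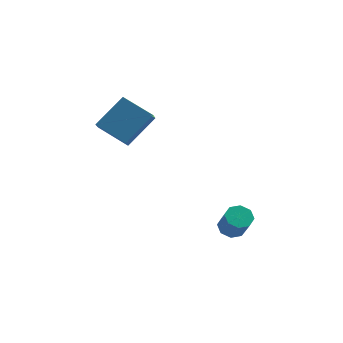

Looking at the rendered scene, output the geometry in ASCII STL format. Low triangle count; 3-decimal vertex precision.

solid 
facet normal -0.278 0.512 -0.813
outer loop
vertex 2.014 -0.977 -2.862
vertex 1.578 -0.674 -2.522
vertex 2.183 -0.571 -2.664
endloop
endfacet
facet normal 0.894 -0.171 -0.414
outer loop
vertex 2.014 -0.977 -2.862
vertex 2.183 -0.571 -2.664
vertex 2.378 -1.648 -1.798
endloop
endfacet
facet normal 0.894 -0.171 -0.414
outer loop
vertex 2.378 -1.648 -1.798
vertex 2.183 -0.571 -2.664
vertex 2.547 -1.243 -1.6
endloop
endfacet
facet normal 0.278 -0.513 0.812
outer loop
vertex 2.378 -1.648 -1.798
vertex 2.547 -1.243 -1.6
vertex 1.942 -1.346 -1.458
endloop
endfacet
facet normal -0.278 0.513 -0.812
outer loop
vertex 2.183 -0.571 -2.664
vertex 1.578 -0.674 -2.522
vertex 1.998 -0.226 -2.383
endloop
endfacet
facet normal 0.881 0.474 -0.002
outer loop
vertex 2.183 -0.571 -2.664
vertex 1.998 -0.226 -2.383
vertex 2.547 -1.243 -1.6
endloop
endfacet
facet normal 0.881 0.474 -0.002
outer loop
vertex 2.547 -1.243 -1.6
vertex 1.998 -0.226 -2.383
vertex 2.362 -0.898 -1.319
endloop
endfacet
facet normal 0.278 -0.513 0.812
outer loop
vertex 2.547 -1.243 -1.6
vertex 2.362 -0.898 -1.319
vertex 1.942 -1.346 -1.458
endloop
endfacet
facet normal -0.278 0.513 -0.812
outer loop
vertex 1.998 -0.226 -2.383
vertex 1.578 -0.674 -2.522
vertex 1.567 -0.143 -2.183
endloop
endfacet
facet normal 0.352 0.841 0.411
outer loop
vertex 1.998 -0.226 -2.383
vertex 1.567 -0.143 -2.183
vertex 2.362 -0.898 -1.319
endloop
endfacet
facet normal 0.352 0.841 0.411
outer loop
vertex 2.362 -0.898 -1.319
vertex 1.567 -0.143 -2.183
vertex 1.931 -0.815 -1.119
endloop
endfacet
facet normal 0.278 -0.513 0.812
outer loop
vertex 2.362 -0.898 -1.319
vertex 1.931 -0.815 -1.119
vertex 1.942 -1.346 -1.458
endloop
endfacet
facet normal -0.278 0.513 -0.812
outer loop
vertex 1.567 -0.143 -2.183
vertex 1.578 -0.674 -2.522
vertex 1.142 -0.372 -2.182
endloop
endfacet
facet normal -0.384 0.716 0.583
outer loop
vertex 1.567 -0.143 -2.183
vertex 1.142 -0.372 -2.182
vertex 1.931 -0.815 -1.119
endloop
endfacet
facet normal -0.383 0.717 0.583
outer loop
vertex 1.931 -0.815 -1.119
vertex 1.142 -0.372 -2.182
vertex 1.506 -1.043 -1.118
endloop
endfacet
facet normal 0.277 -0.513 0.812
outer loop
vertex 1.931 -0.815 -1.119
vertex 1.506 -1.043 -1.118
vertex 1.942 -1.346 -1.458
endloop
endfacet
facet normal -0.278 0.513 -0.812
outer loop
vertex 1.142 -0.372 -2.182
vertex 1.578 -0.674 -2.522
vertex 0.973 -0.777 -2.38
endloop
endfacet
facet normal -0.894 0.171 0.414
outer loop
vertex 1.142 -0.372 -2.182
vertex 0.973 -0.777 -2.38
vertex 1.506 -1.043 -1.118
endloop
endfacet
facet normal -0.894 0.171 0.414
outer loop
vertex 1.506 -1.043 -1.118
vertex 0.973 -0.777 -2.38
vertex 1.337 -1.449 -1.316
endloop
endfacet
facet normal 0.278 -0.512 0.813
outer loop
vertex 1.506 -1.043 -1.118
vertex 1.337 -1.449 -1.316
vertex 1.942 -1.346 -1.458
endloop
endfacet
facet normal -0.278 0.513 -0.812
outer loop
vertex 0.973 -0.777 -2.38
vertex 1.578 -0.674 -2.522
vertex 1.158 -1.122 -2.661
endloop
endfacet
facet normal -0.881 -0.474 0.002
outer loop
vertex 0.973 -0.777 -2.38
vertex 1.158 -1.122 -2.661
vertex 1.337 -1.449 -1.316
endloop
endfacet
facet normal -0.881 -0.474 0.002
outer loop
vertex 1.337 -1.449 -1.316
vertex 1.158 -1.122 -2.661
vertex 1.522 -1.794 -1.597
endloop
endfacet
facet normal 0.278 -0.513 0.812
outer loop
vertex 1.337 -1.449 -1.316
vertex 1.522 -1.794 -1.597
vertex 1.942 -1.346 -1.458
endloop
endfacet
facet normal -0.278 0.513 -0.812
outer loop
vertex 1.158 -1.122 -2.661
vertex 1.578 -0.674 -2.522
vertex 1.589 -1.205 -2.861
endloop
endfacet
facet normal -0.352 -0.841 -0.411
outer loop
vertex 1.158 -1.122 -2.661
vertex 1.589 -1.205 -2.861
vertex 1.522 -1.794 -1.597
endloop
endfacet
facet normal -0.352 -0.841 -0.411
outer loop
vertex 1.522 -1.794 -1.597
vertex 1.589 -1.205 -2.861
vertex 1.953 -1.877 -1.797
endloop
endfacet
facet normal 0.278 -0.513 0.812
outer loop
vertex 1.522 -1.794 -1.597
vertex 1.953 -1.877 -1.797
vertex 1.942 -1.346 -1.458
endloop
endfacet
facet normal -0.277 0.513 -0.812
outer loop
vertex 1.589 -1.205 -2.861
vertex 1.578 -0.674 -2.522
vertex 2.014 -0.977 -2.862
endloop
endfacet
facet normal 0.383 -0.716 -0.583
outer loop
vertex 1.589 -1.205 -2.861
vertex 2.014 -0.977 -2.862
vertex 1.953 -1.877 -1.797
endloop
endfacet
facet normal 0.384 -0.716 -0.583
outer loop
vertex 1.953 -1.877 -1.797
vertex 2.014 -0.977 -2.862
vertex 2.378 -1.648 -1.798
endloop
endfacet
facet normal 0.278 -0.513 0.812
outer loop
vertex 1.953 -1.877 -1.797
vertex 2.378 -1.648 -1.798
vertex 1.942 -1.346 -1.458
endloop
endfacet
facet normal -0.553 -0.520 -0.651
outer loop
vertex -4.165 -0.115 2.883
vertex -4.18 0.61 2.316
vertex -2.832 -0.642 2.172
endloop
endfacet
facet normal 0.017 -0.788 0.615
outer loop
vertex -1.82 0.31 3.364
vertex -4.165 -0.115 2.883
vertex -2.832 -0.642 2.172
endloop
endfacet
facet normal -0.553 -0.520 -0.651
outer loop
vertex -2.832 -0.642 2.172
vertex -4.18 0.61 2.316
vertex -2.847 0.083 1.606
endloop
endfacet
facet normal 0.833 -0.330 -0.444
outer loop
vertex -2.847 0.083 1.606
vertex -1.82 0.31 3.364
vertex -2.832 -0.642 2.172
endloop
endfacet
facet normal -0.833 0.330 0.444
outer loop
vertex -4.165 -0.115 2.883
vertex -3.168 1.562 3.508
vertex -4.18 0.61 2.316
endloop
endfacet
facet normal 0.016 -0.788 0.616
outer loop
vertex -3.153 0.837 4.074
vertex -4.165 -0.115 2.883
vertex -1.82 0.31 3.364
endloop
endfacet
facet normal -0.833 0.330 0.444
outer loop
vertex -3.153 0.837 4.074
vertex -3.168 1.562 3.508
vertex -4.165 -0.115 2.883
endloop
endfacet
facet normal -0.016 0.788 -0.615
outer loop
vertex -4.18 0.61 2.316
vertex -3.168 1.562 3.508
vertex -2.847 0.083 1.606
endloop
endfacet
facet normal 0.833 -0.330 -0.444
outer loop
vertex -1.835 1.035 2.797
vertex -1.82 0.31 3.364
vertex -2.847 0.083 1.606
endloop
endfacet
facet normal -0.017 0.788 -0.616
outer loop
vertex -2.847 0.083 1.606
vertex -3.168 1.562 3.508
vertex -1.835 1.035 2.797
endloop
endfacet
facet normal 0.553 0.521 0.651
outer loop
vertex -1.835 1.035 2.797
vertex -3.153 0.837 4.074
vertex -1.82 0.31 3.364
endloop
endfacet
facet normal 0.553 0.520 0.651
outer loop
vertex -3.168 1.562 3.508
vertex -3.153 0.837 4.074
vertex -1.835 1.035 2.797
endloop
endfacet

endsolid


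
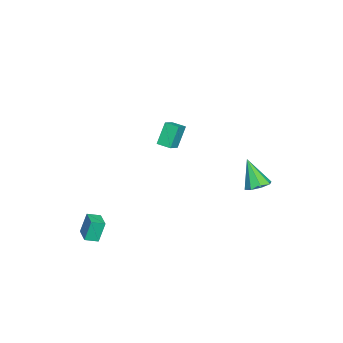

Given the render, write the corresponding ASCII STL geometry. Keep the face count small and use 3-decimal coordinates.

solid 
facet normal -0.854 -0.511 -0.095
outer loop
vertex 3.529 -4.046 -2.839
vertex 3.155 -3.374 -3.093
vertex 3.851 -4.348 -4.115
endloop
endfacet
facet normal 0.461 -0.830 0.313
outer loop
vertex 4.825 -3.766 -4.007
vertex 3.529 -4.046 -2.839
vertex 3.851 -4.348 -4.115
endloop
endfacet
facet normal -0.854 -0.511 -0.095
outer loop
vertex 3.851 -4.348 -4.115
vertex 3.155 -3.374 -3.093
vertex 3.477 -3.676 -4.369
endloop
endfacet
facet normal 0.239 -0.224 -0.945
outer loop
vertex 3.477 -3.676 -4.369
vertex 4.825 -3.766 -4.007
vertex 3.851 -4.348 -4.115
endloop
endfacet
facet normal -0.239 0.224 0.945
outer loop
vertex 3.529 -4.046 -2.839
vertex 4.129 -2.792 -2.985
vertex 3.155 -3.374 -3.093
endloop
endfacet
facet normal 0.461 -0.830 0.313
outer loop
vertex 4.503 -3.464 -2.731
vertex 3.529 -4.046 -2.839
vertex 4.825 -3.766 -4.007
endloop
endfacet
facet normal -0.239 0.224 0.945
outer loop
vertex 4.503 -3.464 -2.731
vertex 4.129 -2.792 -2.985
vertex 3.529 -4.046 -2.839
endloop
endfacet
facet normal -0.461 0.830 -0.313
outer loop
vertex 3.155 -3.374 -3.093
vertex 4.129 -2.792 -2.985
vertex 3.477 -3.676 -4.369
endloop
endfacet
facet normal 0.239 -0.224 -0.945
outer loop
vertex 4.451 -3.094 -4.261
vertex 4.825 -3.766 -4.007
vertex 3.477 -3.676 -4.369
endloop
endfacet
facet normal -0.461 0.830 -0.313
outer loop
vertex 3.477 -3.676 -4.369
vertex 4.129 -2.792 -2.985
vertex 4.451 -3.094 -4.261
endloop
endfacet
facet normal 0.854 0.511 0.095
outer loop
vertex 4.451 -3.094 -4.261
vertex 4.503 -3.464 -2.731
vertex 4.825 -3.766 -4.007
endloop
endfacet
facet normal 0.854 0.511 0.095
outer loop
vertex 4.129 -2.792 -2.985
vertex 4.503 -3.464 -2.731
vertex 4.451 -3.094 -4.261
endloop
endfacet
facet normal 0.255 0.397 -0.881
outer loop
vertex -1.942 3.408 -3.119
vertex -2.387 4.064 -2.952
vertex -1.617 3.847 -2.827
endloop
endfacet
facet normal 0.669 -0.686 0.286
outer loop
vertex -1.942 3.408 -3.119
vertex -1.617 3.847 -2.827
vertex -2.893 3.276 -1.208
endloop
endfacet
facet normal 0.255 0.397 -0.881
outer loop
vertex -1.617 3.847 -2.827
vertex -2.387 4.064 -2.952
vertex -1.742 4.413 -2.608
endloop
endfacet
facet normal 0.794 -0.059 0.605
outer loop
vertex -1.617 3.847 -2.827
vertex -1.742 4.413 -2.608
vertex -2.893 3.276 -1.208
endloop
endfacet
facet normal 0.255 0.398 -0.881
outer loop
vertex -1.742 4.413 -2.608
vertex -2.387 4.064 -2.952
vertex -2.246 4.775 -2.59
endloop
endfacet
facet normal 0.401 0.521 0.753
outer loop
vertex -1.742 4.413 -2.608
vertex -2.246 4.775 -2.59
vertex -2.893 3.276 -1.208
endloop
endfacet
facet normal 0.256 0.398 -0.881
outer loop
vertex -2.246 4.775 -2.59
vertex -2.387 4.064 -2.952
vertex -2.832 4.72 -2.785
endloop
endfacet
facet normal -0.281 0.713 0.642
outer loop
vertex -2.246 4.775 -2.59
vertex -2.832 4.72 -2.785
vertex -2.893 3.276 -1.208
endloop
endfacet
facet normal 0.256 0.398 -0.881
outer loop
vertex -2.832 4.72 -2.785
vertex -2.387 4.064 -2.952
vertex -3.157 4.281 -3.078
endloop
endfacet
facet normal -0.850 0.404 0.337
outer loop
vertex -2.832 4.72 -2.785
vertex -3.157 4.281 -3.078
vertex -2.893 3.276 -1.208
endloop
endfacet
facet normal 0.256 0.398 -0.881
outer loop
vertex -3.157 4.281 -3.078
vertex -2.387 4.064 -2.952
vertex -3.031 3.715 -3.297
endloop
endfacet
facet normal -0.975 -0.224 0.017
outer loop
vertex -3.157 4.281 -3.078
vertex -3.031 3.715 -3.297
vertex -2.893 3.276 -1.208
endloop
endfacet
facet normal 0.256 0.398 -0.881
outer loop
vertex -3.031 3.715 -3.297
vertex -2.387 4.064 -2.952
vertex -2.528 3.353 -3.314
endloop
endfacet
facet normal -0.582 -0.803 -0.130
outer loop
vertex -3.031 3.715 -3.297
vertex -2.528 3.353 -3.314
vertex -2.893 3.276 -1.208
endloop
endfacet
facet normal 0.256 0.398 -0.881
outer loop
vertex -2.528 3.353 -3.314
vertex -2.387 4.064 -2.952
vertex -1.942 3.408 -3.119
endloop
endfacet
facet normal 0.100 -0.995 -0.019
outer loop
vertex -2.528 3.353 -3.314
vertex -1.942 3.408 -3.119
vertex -2.893 3.276 -1.208
endloop
endfacet
facet normal -0.859 0.182 -0.478
outer loop
vertex 1.434 0.172 3.942
vertex 1.641 0.983 3.879
vertex 2.097 -0.097 2.646
endloop
endfacet
facet normal -0.247 -0.966 0.074
outer loop
vertex 2.879 -0.263 3.081
vertex 1.434 0.172 3.942
vertex 2.097 -0.097 2.646
endloop
endfacet
facet normal -0.859 0.183 -0.478
outer loop
vertex 2.097 -0.097 2.646
vertex 1.641 0.983 3.879
vertex 2.304 0.714 2.584
endloop
endfacet
facet normal 0.448 -0.181 -0.875
outer loop
vertex 2.304 0.714 2.584
vertex 2.879 -0.263 3.081
vertex 2.097 -0.097 2.646
endloop
endfacet
facet normal -0.448 0.182 0.875
outer loop
vertex 1.434 0.172 3.942
vertex 2.423 0.817 4.314
vertex 1.641 0.983 3.879
endloop
endfacet
facet normal -0.246 -0.966 0.075
outer loop
vertex 2.216 0.006 4.376
vertex 1.434 0.172 3.942
vertex 2.879 -0.263 3.081
endloop
endfacet
facet normal -0.448 0.181 0.876
outer loop
vertex 2.216 0.006 4.376
vertex 2.423 0.817 4.314
vertex 1.434 0.172 3.942
endloop
endfacet
facet normal 0.247 0.966 -0.074
outer loop
vertex 1.641 0.983 3.879
vertex 2.423 0.817 4.314
vertex 2.304 0.714 2.584
endloop
endfacet
facet normal 0.447 -0.182 -0.876
outer loop
vertex 3.086 0.548 3.018
vertex 2.879 -0.263 3.081
vertex 2.304 0.714 2.584
endloop
endfacet
facet normal 0.246 0.966 -0.074
outer loop
vertex 2.304 0.714 2.584
vertex 2.423 0.817 4.314
vertex 3.086 0.548 3.018
endloop
endfacet
facet normal 0.859 -0.182 0.478
outer loop
vertex 3.086 0.548 3.018
vertex 2.216 0.006 4.376
vertex 2.879 -0.263 3.081
endloop
endfacet
facet normal 0.859 -0.183 0.478
outer loop
vertex 2.423 0.817 4.314
vertex 2.216 0.006 4.376
vertex 3.086 0.548 3.018
endloop
endfacet

endsolid


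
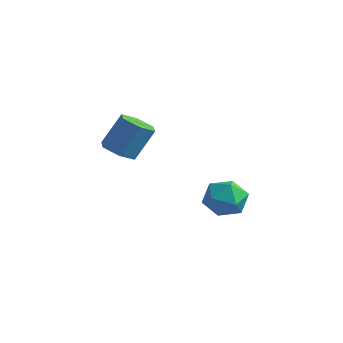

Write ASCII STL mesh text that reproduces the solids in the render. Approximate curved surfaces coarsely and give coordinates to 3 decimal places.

solid 
facet normal -0.982 -0.133 0.136
outer loop
vertex 1.987 0.962 -0.857
vertex 2.099 -0.01 -0.998
vertex 2.174 0.369 -0.089
endloop
endfacet
facet normal -0.746 0.427 0.511
outer loop
vertex 1.987 0.962 -0.857
vertex 2.174 0.369 -0.089
vertex 2.627 1.245 -0.159
endloop
endfacet
facet normal -0.453 0.890 0.054
outer loop
vertex 1.987 0.962 -0.857
vertex 2.627 1.245 -0.159
vertex 2.831 1.407 -1.113
endloop
endfacet
facet normal -0.507 0.616 -0.603
outer loop
vertex 1.987 0.962 -0.857
vertex 2.831 1.407 -1.113
vertex 2.505 0.631 -1.631
endloop
endfacet
facet normal -0.834 -0.016 -0.551
outer loop
vertex 1.987 0.962 -0.857
vertex 2.505 0.631 -1.631
vertex 2.099 -0.01 -0.998
endloop
endfacet
facet normal -0.234 0.197 0.952
outer loop
vertex 2.627 1.245 -0.159
vertex 2.174 0.369 -0.089
vertex 3.135 0.449 0.131
endloop
endfacet
facet normal -0.614 -0.709 0.346
outer loop
vertex 2.174 0.369 -0.089
vertex 2.099 -0.01 -0.998
vertex 2.809 -0.327 -0.387
endloop
endfacet
facet normal -0.376 -0.520 -0.767
outer loop
vertex 2.099 -0.01 -0.998
vertex 2.505 0.631 -1.631
vertex 3.013 -0.165 -1.341
endloop
endfacet
facet normal 0.153 0.503 -0.850
outer loop
vertex 2.505 0.631 -1.631
vertex 2.831 1.407 -1.113
vertex 3.466 0.711 -1.411
endloop
endfacet
facet normal 0.240 0.947 0.212
outer loop
vertex 2.831 1.407 -1.113
vertex 2.627 1.245 -0.159
vertex 3.541 1.09 -0.502
endloop
endfacet
facet normal 0.507 -0.616 0.603
outer loop
vertex 3.653 0.118 -0.643
vertex 3.135 0.449 0.131
vertex 2.809 -0.327 -0.387
endloop
endfacet
facet normal 0.453 -0.890 -0.054
outer loop
vertex 3.653 0.118 -0.643
vertex 2.809 -0.327 -0.387
vertex 3.013 -0.165 -1.341
endloop
endfacet
facet normal 0.746 -0.427 -0.511
outer loop
vertex 3.653 0.118 -0.643
vertex 3.013 -0.165 -1.341
vertex 3.466 0.711 -1.411
endloop
endfacet
facet normal 0.982 0.133 -0.136
outer loop
vertex 3.653 0.118 -0.643
vertex 3.466 0.711 -1.411
vertex 3.541 1.09 -0.502
endloop
endfacet
facet normal 0.834 0.016 0.551
outer loop
vertex 3.653 0.118 -0.643
vertex 3.541 1.09 -0.502
vertex 3.135 0.449 0.131
endloop
endfacet
facet normal -0.153 -0.503 0.850
outer loop
vertex 2.809 -0.327 -0.387
vertex 3.135 0.449 0.131
vertex 2.174 0.369 -0.089
endloop
endfacet
facet normal -0.240 -0.947 -0.212
outer loop
vertex 3.013 -0.165 -1.341
vertex 2.809 -0.327 -0.387
vertex 2.099 -0.01 -0.998
endloop
endfacet
facet normal 0.234 -0.197 -0.952
outer loop
vertex 3.466 0.711 -1.411
vertex 3.013 -0.165 -1.341
vertex 2.505 0.631 -1.631
endloop
endfacet
facet normal 0.614 0.709 -0.346
outer loop
vertex 3.541 1.09 -0.502
vertex 3.466 0.711 -1.411
vertex 2.831 1.407 -1.113
endloop
endfacet
facet normal 0.376 0.520 0.767
outer loop
vertex 3.135 0.449 0.131
vertex 3.541 1.09 -0.502
vertex 2.627 1.245 -0.159
endloop
endfacet
facet normal -0.255 -0.451 -0.855
outer loop
vertex 1.817 -3.644 2.699
vertex 1.103 -3.749 2.967
vertex 1.278 -3.108 2.577
endloop
endfacet
facet normal 0.667 0.559 -0.492
outer loop
vertex 1.817 -3.644 2.699
vertex 1.278 -3.108 2.577
vertex 2.211 -2.946 4.026
endloop
endfacet
facet normal 0.667 0.559 -0.492
outer loop
vertex 2.211 -2.946 4.026
vertex 1.278 -3.108 2.577
vertex 1.672 -2.41 3.904
endloop
endfacet
facet normal 0.254 0.450 0.856
outer loop
vertex 2.211 -2.946 4.026
vertex 1.672 -2.41 3.904
vertex 1.497 -3.051 4.293
endloop
endfacet
facet normal -0.254 -0.451 -0.855
outer loop
vertex 1.278 -3.108 2.577
vertex 1.103 -3.749 2.967
vertex 0.563 -3.213 2.845
endloop
endfacet
facet normal -0.273 0.882 -0.383
outer loop
vertex 1.278 -3.108 2.577
vertex 0.563 -3.213 2.845
vertex 1.672 -2.41 3.904
endloop
endfacet
facet normal -0.273 0.882 -0.383
outer loop
vertex 1.672 -2.41 3.904
vertex 0.563 -3.213 2.845
vertex 0.958 -2.515 4.172
endloop
endfacet
facet normal 0.255 0.450 0.856
outer loop
vertex 1.672 -2.41 3.904
vertex 0.958 -2.515 4.172
vertex 1.497 -3.051 4.293
endloop
endfacet
facet normal -0.254 -0.451 -0.856
outer loop
vertex 0.563 -3.213 2.845
vertex 1.103 -3.749 2.967
vertex 0.389 -3.854 3.234
endloop
endfacet
facet normal -0.940 0.322 0.110
outer loop
vertex 0.563 -3.213 2.845
vertex 0.389 -3.854 3.234
vertex 0.958 -2.515 4.172
endloop
endfacet
facet normal -0.940 0.323 0.109
outer loop
vertex 0.958 -2.515 4.172
vertex 0.389 -3.854 3.234
vertex 0.783 -3.156 4.561
endloop
endfacet
facet normal 0.255 0.450 0.856
outer loop
vertex 0.958 -2.515 4.172
vertex 0.783 -3.156 4.561
vertex 1.497 -3.051 4.293
endloop
endfacet
facet normal -0.254 -0.450 -0.856
outer loop
vertex 0.389 -3.854 3.234
vertex 1.103 -3.749 2.967
vertex 0.928 -4.39 3.356
endloop
endfacet
facet normal -0.667 -0.559 0.492
outer loop
vertex 0.389 -3.854 3.234
vertex 0.928 -4.39 3.356
vertex 0.783 -3.156 4.561
endloop
endfacet
facet normal -0.667 -0.559 0.492
outer loop
vertex 0.783 -3.156 4.561
vertex 0.928 -4.39 3.356
vertex 1.322 -3.692 4.683
endloop
endfacet
facet normal 0.255 0.451 0.855
outer loop
vertex 0.783 -3.156 4.561
vertex 1.322 -3.692 4.683
vertex 1.497 -3.051 4.293
endloop
endfacet
facet normal -0.255 -0.450 -0.856
outer loop
vertex 0.928 -4.39 3.356
vertex 1.103 -3.749 2.967
vertex 1.642 -4.285 3.088
endloop
endfacet
facet normal 0.273 -0.882 0.383
outer loop
vertex 0.928 -4.39 3.356
vertex 1.642 -4.285 3.088
vertex 1.322 -3.692 4.683
endloop
endfacet
facet normal 0.273 -0.882 0.383
outer loop
vertex 1.322 -3.692 4.683
vertex 1.642 -4.285 3.088
vertex 2.037 -3.587 4.415
endloop
endfacet
facet normal 0.254 0.451 0.855
outer loop
vertex 1.322 -3.692 4.683
vertex 2.037 -3.587 4.415
vertex 1.497 -3.051 4.293
endloop
endfacet
facet normal -0.255 -0.450 -0.856
outer loop
vertex 1.642 -4.285 3.088
vertex 1.103 -3.749 2.967
vertex 1.817 -3.644 2.699
endloop
endfacet
facet normal 0.940 -0.323 -0.110
outer loop
vertex 1.642 -4.285 3.088
vertex 1.817 -3.644 2.699
vertex 2.037 -3.587 4.415
endloop
endfacet
facet normal 0.940 -0.322 -0.110
outer loop
vertex 2.037 -3.587 4.415
vertex 1.817 -3.644 2.699
vertex 2.211 -2.946 4.026
endloop
endfacet
facet normal 0.254 0.451 0.856
outer loop
vertex 2.037 -3.587 4.415
vertex 2.211 -2.946 4.026
vertex 1.497 -3.051 4.293
endloop
endfacet

endsolid


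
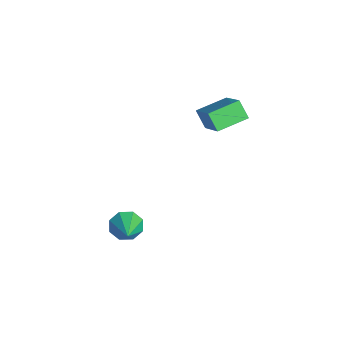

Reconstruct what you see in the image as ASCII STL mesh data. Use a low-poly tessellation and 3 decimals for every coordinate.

solid 
facet normal -0.605 -0.271 0.749
outer loop
vertex 1.056 2.771 3.834
vertex 0.748 4.174 4.094
vertex -0.503 2.668 2.538
endloop
endfacet
facet normal 0.211 -0.961 -0.178
outer loop
vertex 0.072 2.926 1.826
vertex 1.056 2.771 3.834
vertex -0.503 2.668 2.538
endloop
endfacet
facet normal -0.605 -0.271 0.749
outer loop
vertex -0.503 2.668 2.538
vertex 0.748 4.174 4.094
vertex -0.811 4.072 2.797
endloop
endfacet
facet normal -0.768 -0.051 -0.639
outer loop
vertex -0.811 4.072 2.797
vertex 0.072 2.926 1.826
vertex -0.503 2.668 2.538
endloop
endfacet
facet normal 0.768 0.050 0.638
outer loop
vertex 1.056 2.771 3.834
vertex 1.323 4.432 3.382
vertex 0.748 4.174 4.094
endloop
endfacet
facet normal 0.210 -0.961 -0.177
outer loop
vertex 1.631 3.028 3.123
vertex 1.056 2.771 3.834
vertex 0.072 2.926 1.826
endloop
endfacet
facet normal 0.768 0.051 0.639
outer loop
vertex 1.631 3.028 3.123
vertex 1.323 4.432 3.382
vertex 1.056 2.771 3.834
endloop
endfacet
facet normal -0.211 0.961 0.178
outer loop
vertex 0.748 4.174 4.094
vertex 1.323 4.432 3.382
vertex -0.811 4.072 2.797
endloop
endfacet
facet normal -0.768 -0.050 -0.639
outer loop
vertex -0.236 4.329 2.086
vertex 0.072 2.926 1.826
vertex -0.811 4.072 2.797
endloop
endfacet
facet normal -0.211 0.961 0.177
outer loop
vertex -0.811 4.072 2.797
vertex 1.323 4.432 3.382
vertex -0.236 4.329 2.086
endloop
endfacet
facet normal 0.605 0.272 -0.749
outer loop
vertex -0.236 4.329 2.086
vertex 1.631 3.028 3.123
vertex 0.072 2.926 1.826
endloop
endfacet
facet normal 0.605 0.271 -0.749
outer loop
vertex 1.323 4.432 3.382
vertex 1.631 3.028 3.123
vertex -0.236 4.329 2.086
endloop
endfacet
facet normal -0.857 0.148 -0.494
outer loop
vertex 2.297 -0.733 -2.877
vertex 1.905 -0.938 -2.259
vertex 2.175 -0.282 -2.531
endloop
endfacet
facet normal 0.786 0.496 -0.370
outer loop
vertex 2.297 -0.733 -2.877
vertex 2.175 -0.282 -2.531
vertex 3.215 -1.162 -1.501
endloop
endfacet
facet normal -0.856 0.147 -0.496
outer loop
vertex 2.175 -0.282 -2.531
vertex 1.905 -0.938 -2.259
vertex 1.894 -0.215 -2.026
endloop
endfacet
facet normal 0.524 0.832 0.181
outer loop
vertex 2.175 -0.282 -2.531
vertex 1.894 -0.215 -2.026
vertex 3.215 -1.162 -1.501
endloop
endfacet
facet normal -0.857 0.146 -0.495
outer loop
vertex 1.894 -0.215 -2.026
vertex 1.905 -0.938 -2.259
vertex 1.62 -0.571 -1.657
endloop
endfacet
facet normal 0.166 0.645 0.746
outer loop
vertex 1.894 -0.215 -2.026
vertex 1.62 -0.571 -1.657
vertex 3.215 -1.162 -1.501
endloop
endfacet
facet normal -0.857 0.146 -0.495
outer loop
vertex 1.62 -0.571 -1.657
vertex 1.905 -0.938 -2.259
vertex 1.513 -1.143 -1.641
endloop
endfacet
facet normal -0.081 0.043 0.996
outer loop
vertex 1.62 -0.571 -1.657
vertex 1.513 -1.143 -1.641
vertex 3.215 -1.162 -1.501
endloop
endfacet
facet normal -0.857 0.148 -0.494
outer loop
vertex 1.513 -1.143 -1.641
vertex 1.905 -0.938 -2.259
vertex 1.635 -1.594 -1.987
endloop
endfacet
facet normal -0.071 -0.619 0.782
outer loop
vertex 1.513 -1.143 -1.641
vertex 1.635 -1.594 -1.987
vertex 3.215 -1.162 -1.501
endloop
endfacet
facet normal -0.856 0.147 -0.496
outer loop
vertex 1.635 -1.594 -1.987
vertex 1.905 -0.938 -2.259
vertex 1.916 -1.661 -2.492
endloop
endfacet
facet normal 0.189 -0.954 0.232
outer loop
vertex 1.635 -1.594 -1.987
vertex 1.916 -1.661 -2.492
vertex 3.215 -1.162 -1.501
endloop
endfacet
facet normal -0.856 0.147 -0.496
outer loop
vertex 1.916 -1.661 -2.492
vertex 1.905 -0.938 -2.259
vertex 2.19 -1.305 -2.86
endloop
endfacet
facet normal 0.549 -0.767 -0.333
outer loop
vertex 1.916 -1.661 -2.492
vertex 2.19 -1.305 -2.86
vertex 3.215 -1.162 -1.501
endloop
endfacet
facet normal -0.857 0.146 -0.495
outer loop
vertex 2.19 -1.305 -2.86
vertex 1.905 -0.938 -2.259
vertex 2.297 -0.733 -2.877
endloop
endfacet
facet normal 0.796 -0.166 -0.583
outer loop
vertex 2.19 -1.305 -2.86
vertex 2.297 -0.733 -2.877
vertex 3.215 -1.162 -1.501
endloop
endfacet

endsolid


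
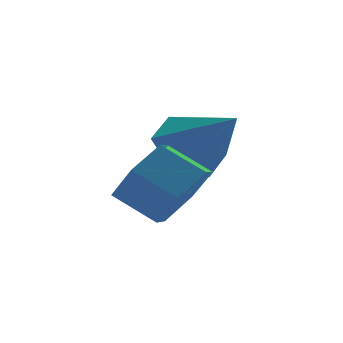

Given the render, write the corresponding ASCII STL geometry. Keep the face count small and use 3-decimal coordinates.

solid 
facet normal 0.604 -0.599 -0.525
outer loop
vertex -1.449 -0.028 0.076
vertex -2.102 -0.315 -0.348
vertex -1.686 0.347 -0.625
endloop
endfacet
facet normal 0.743 0.661 0.102
outer loop
vertex -1.449 -0.028 0.076
vertex -1.686 0.347 -0.625
vertex -2.065 0.582 0.612
endloop
endfacet
facet normal 0.744 0.660 0.103
outer loop
vertex -2.065 0.582 0.612
vertex -1.686 0.347 -0.625
vertex -2.302 0.958 -0.089
endloop
endfacet
facet normal -0.604 0.599 0.526
outer loop
vertex -2.065 0.582 0.612
vertex -2.302 0.958 -0.089
vertex -2.718 0.295 0.188
endloop
endfacet
facet normal 0.604 -0.599 -0.525
outer loop
vertex -1.686 0.347 -0.625
vertex -2.102 -0.315 -0.348
vertex -2.339 0.06 -1.049
endloop
endfacet
facet normal 0.124 0.722 -0.680
outer loop
vertex -1.686 0.347 -0.625
vertex -2.339 0.06 -1.049
vertex -2.302 0.958 -0.089
endloop
endfacet
facet normal 0.124 0.722 -0.680
outer loop
vertex -2.302 0.958 -0.089
vertex -2.339 0.06 -1.049
vertex -2.956 0.671 -0.513
endloop
endfacet
facet normal -0.604 0.599 0.526
outer loop
vertex -2.302 0.958 -0.089
vertex -2.956 0.671 -0.513
vertex -2.718 0.295 0.188
endloop
endfacet
facet normal 0.604 -0.599 -0.525
outer loop
vertex -2.339 0.06 -1.049
vertex -2.102 -0.315 -0.348
vertex -2.755 -0.602 -0.772
endloop
endfacet
facet normal -0.619 0.062 -0.783
outer loop
vertex -2.339 0.06 -1.049
vertex -2.755 -0.602 -0.772
vertex -2.956 0.671 -0.513
endloop
endfacet
facet normal -0.620 0.061 -0.782
outer loop
vertex -2.956 0.671 -0.513
vertex -2.755 -0.602 -0.772
vertex -3.371 0.008 -0.236
endloop
endfacet
facet normal -0.604 0.598 0.526
outer loop
vertex -2.956 0.671 -0.513
vertex -3.371 0.008 -0.236
vertex -2.718 0.295 0.188
endloop
endfacet
facet normal 0.604 -0.599 -0.526
outer loop
vertex -2.755 -0.602 -0.772
vertex -2.102 -0.315 -0.348
vertex -2.518 -0.978 -0.071
endloop
endfacet
facet normal -0.744 -0.661 -0.103
outer loop
vertex -2.755 -0.602 -0.772
vertex -2.518 -0.978 -0.071
vertex -3.371 0.008 -0.236
endloop
endfacet
facet normal -0.744 -0.661 -0.102
outer loop
vertex -3.371 0.008 -0.236
vertex -2.518 -0.978 -0.071
vertex -3.134 -0.367 0.465
endloop
endfacet
facet normal -0.604 0.599 0.525
outer loop
vertex -3.371 0.008 -0.236
vertex -3.134 -0.367 0.465
vertex -2.718 0.295 0.188
endloop
endfacet
facet normal 0.604 -0.599 -0.526
outer loop
vertex -2.518 -0.978 -0.071
vertex -2.102 -0.315 -0.348
vertex -1.864 -0.691 0.353
endloop
endfacet
facet normal -0.124 -0.722 0.680
outer loop
vertex -2.518 -0.978 -0.071
vertex -1.864 -0.691 0.353
vertex -3.134 -0.367 0.465
endloop
endfacet
facet normal -0.124 -0.722 0.680
outer loop
vertex -3.134 -0.367 0.465
vertex -1.864 -0.691 0.353
vertex -2.481 -0.08 0.889
endloop
endfacet
facet normal -0.604 0.599 0.525
outer loop
vertex -3.134 -0.367 0.465
vertex -2.481 -0.08 0.889
vertex -2.718 0.295 0.188
endloop
endfacet
facet normal 0.604 -0.598 -0.526
outer loop
vertex -1.864 -0.691 0.353
vertex -2.102 -0.315 -0.348
vertex -1.449 -0.028 0.076
endloop
endfacet
facet normal 0.620 -0.061 0.783
outer loop
vertex -1.864 -0.691 0.353
vertex -1.449 -0.028 0.076
vertex -2.481 -0.08 0.889
endloop
endfacet
facet normal 0.620 -0.062 0.782
outer loop
vertex -2.481 -0.08 0.889
vertex -1.449 -0.028 0.076
vertex -2.065 0.582 0.612
endloop
endfacet
facet normal -0.604 0.599 0.525
outer loop
vertex -2.481 -0.08 0.889
vertex -2.065 0.582 0.612
vertex -2.718 0.295 0.188
endloop
endfacet
facet normal -0.285 0.719 -0.633
outer loop
vertex -0.483 1.574 -0.138
vertex -1.261 1.543 0.177
vertex -0.693 2.063 0.512
endloop
endfacet
facet normal 0.961 0.051 0.272
outer loop
vertex -0.483 1.574 -0.138
vertex -0.693 2.063 0.512
vertex -0.799 0.377 1.203
endloop
endfacet
facet normal -0.286 0.720 -0.633
outer loop
vertex -0.693 2.063 0.512
vertex -1.261 1.543 0.177
vertex -1.471 2.032 0.828
endloop
endfacet
facet normal 0.343 0.338 0.877
outer loop
vertex -0.693 2.063 0.512
vertex -1.471 2.032 0.828
vertex -0.799 0.377 1.203
endloop
endfacet
facet normal -0.286 0.720 -0.633
outer loop
vertex -1.471 2.032 0.828
vertex -1.261 1.543 0.177
vertex -2.039 1.512 0.493
endloop
endfacet
facet normal -0.502 -0.008 0.865
outer loop
vertex -1.471 2.032 0.828
vertex -2.039 1.512 0.493
vertex -0.799 0.377 1.203
endloop
endfacet
facet normal -0.286 0.719 -0.633
outer loop
vertex -2.039 1.512 0.493
vertex -1.261 1.543 0.177
vertex -1.83 1.023 -0.157
endloop
endfacet
facet normal -0.727 -0.640 0.248
outer loop
vertex -2.039 1.512 0.493
vertex -1.83 1.023 -0.157
vertex -0.799 0.377 1.203
endloop
endfacet
facet normal -0.286 0.719 -0.633
outer loop
vertex -1.83 1.023 -0.157
vertex -1.261 1.543 0.177
vertex -1.052 1.054 -0.473
endloop
endfacet
facet normal -0.109 -0.927 -0.358
outer loop
vertex -1.83 1.023 -0.157
vertex -1.052 1.054 -0.473
vertex -0.799 0.377 1.203
endloop
endfacet
facet normal -0.285 0.720 -0.633
outer loop
vertex -1.052 1.054 -0.473
vertex -1.261 1.543 0.177
vertex -0.483 1.574 -0.138
endloop
endfacet
facet normal 0.736 -0.582 -0.346
outer loop
vertex -1.052 1.054 -0.473
vertex -0.483 1.574 -0.138
vertex -0.799 0.377 1.203
endloop
endfacet

endsolid


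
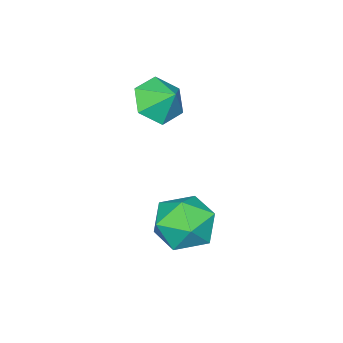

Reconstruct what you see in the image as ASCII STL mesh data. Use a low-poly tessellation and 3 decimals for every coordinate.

solid 
facet normal -0.117 -0.741 -0.661
outer loop
vertex -0.018 -1.727 1.11
vertex -0.535 -1.075 0.47
vertex 0.508 -1.17 0.392
endloop
endfacet
facet normal 0.739 0.149 0.657
outer loop
vertex -0.018 -1.727 1.11
vertex 0.508 -1.17 0.392
vertex -0.405 -0.245 1.21
endloop
endfacet
facet normal -0.117 -0.741 -0.661
outer loop
vertex 0.508 -1.17 0.392
vertex -0.535 -1.075 0.47
vertex -0.01 -0.518 -0.248
endloop
endfacet
facet normal 0.743 0.665 0.077
outer loop
vertex 0.508 -1.17 0.392
vertex -0.01 -0.518 -0.248
vertex -0.405 -0.245 1.21
endloop
endfacet
facet normal -0.116 -0.742 -0.661
outer loop
vertex -0.01 -0.518 -0.248
vertex -0.535 -1.075 0.47
vertex -1.052 -0.424 -0.17
endloop
endfacet
facet normal 0.076 0.984 -0.163
outer loop
vertex -0.01 -0.518 -0.248
vertex -1.052 -0.424 -0.17
vertex -0.405 -0.245 1.21
endloop
endfacet
facet normal -0.116 -0.742 -0.661
outer loop
vertex -1.052 -0.424 -0.17
vertex -0.535 -1.075 0.47
vertex -1.578 -0.981 0.548
endloop
endfacet
facet normal -0.592 0.786 0.176
outer loop
vertex -1.052 -0.424 -0.17
vertex -1.578 -0.981 0.548
vertex -0.405 -0.245 1.21
endloop
endfacet
facet normal -0.116 -0.741 -0.661
outer loop
vertex -1.578 -0.981 0.548
vertex -0.535 -1.075 0.47
vertex -1.061 -1.633 1.188
endloop
endfacet
facet normal -0.596 0.270 0.756
outer loop
vertex -1.578 -0.981 0.548
vertex -1.061 -1.633 1.188
vertex -0.405 -0.245 1.21
endloop
endfacet
facet normal -0.116 -0.741 -0.661
outer loop
vertex -1.061 -1.633 1.188
vertex -0.535 -1.075 0.47
vertex -0.018 -1.727 1.11
endloop
endfacet
facet normal 0.070 -0.049 0.996
outer loop
vertex -1.061 -1.633 1.188
vertex -0.018 -1.727 1.11
vertex -0.405 -0.245 1.21
endloop
endfacet
facet normal -0.883 0.362 0.300
outer loop
vertex 0.609 2.044 -3.714
vertex 0.707 1.399 -2.646
vertex 1.16 2.563 -2.718
endloop
endfacet
facet normal -0.549 0.826 -0.127
outer loop
vertex 0.609 2.044 -3.714
vertex 1.16 2.563 -2.718
vertex 1.654 2.716 -3.858
endloop
endfacet
facet normal -0.427 0.503 -0.751
outer loop
vertex 0.609 2.044 -3.714
vertex 1.654 2.716 -3.858
vertex 1.506 1.647 -4.49
endloop
endfacet
facet normal -0.686 -0.161 -0.710
outer loop
vertex 0.609 2.044 -3.714
vertex 1.506 1.647 -4.49
vertex 0.922 0.832 -3.741
endloop
endfacet
facet normal -0.967 -0.248 -0.061
outer loop
vertex 0.609 2.044 -3.714
vertex 0.922 0.832 -3.741
vertex 0.707 1.399 -2.646
endloop
endfacet
facet normal 0.081 0.983 0.167
outer loop
vertex 1.654 2.716 -3.858
vertex 1.16 2.563 -2.718
vertex 2.398 2.488 -2.879
endloop
endfacet
facet normal -0.457 0.231 0.859
outer loop
vertex 1.16 2.563 -2.718
vertex 0.707 1.399 -2.646
vertex 1.814 1.673 -2.13
endloop
endfacet
facet normal -0.594 -0.756 0.275
outer loop
vertex 0.707 1.399 -2.646
vertex 0.922 0.832 -3.741
vertex 1.666 0.604 -2.762
endloop
endfacet
facet normal -0.138 -0.615 -0.777
outer loop
vertex 0.922 0.832 -3.741
vertex 1.506 1.647 -4.49
vertex 2.16 0.757 -3.902
endloop
endfacet
facet normal 0.279 0.460 -0.843
outer loop
vertex 1.506 1.647 -4.49
vertex 1.654 2.716 -3.858
vertex 2.613 1.921 -3.974
endloop
endfacet
facet normal 0.686 0.161 0.710
outer loop
vertex 2.711 1.276 -2.906
vertex 2.398 2.488 -2.879
vertex 1.814 1.673 -2.13
endloop
endfacet
facet normal 0.427 -0.503 0.751
outer loop
vertex 2.711 1.276 -2.906
vertex 1.814 1.673 -2.13
vertex 1.666 0.604 -2.762
endloop
endfacet
facet normal 0.549 -0.826 0.127
outer loop
vertex 2.711 1.276 -2.906
vertex 1.666 0.604 -2.762
vertex 2.16 0.757 -3.902
endloop
endfacet
facet normal 0.883 -0.362 -0.300
outer loop
vertex 2.711 1.276 -2.906
vertex 2.16 0.757 -3.902
vertex 2.613 1.921 -3.974
endloop
endfacet
facet normal 0.967 0.248 0.061
outer loop
vertex 2.711 1.276 -2.906
vertex 2.613 1.921 -3.974
vertex 2.398 2.488 -2.879
endloop
endfacet
facet normal 0.138 0.615 0.777
outer loop
vertex 1.814 1.673 -2.13
vertex 2.398 2.488 -2.879
vertex 1.16 2.563 -2.718
endloop
endfacet
facet normal -0.279 -0.460 0.843
outer loop
vertex 1.666 0.604 -2.762
vertex 1.814 1.673 -2.13
vertex 0.707 1.399 -2.646
endloop
endfacet
facet normal -0.081 -0.983 -0.167
outer loop
vertex 2.16 0.757 -3.902
vertex 1.666 0.604 -2.762
vertex 0.922 0.832 -3.741
endloop
endfacet
facet normal 0.457 -0.231 -0.859
outer loop
vertex 2.613 1.921 -3.974
vertex 2.16 0.757 -3.902
vertex 1.506 1.647 -4.49
endloop
endfacet
facet normal 0.594 0.756 -0.275
outer loop
vertex 2.398 2.488 -2.879
vertex 2.613 1.921 -3.974
vertex 1.654 2.716 -3.858
endloop
endfacet

endsolid
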